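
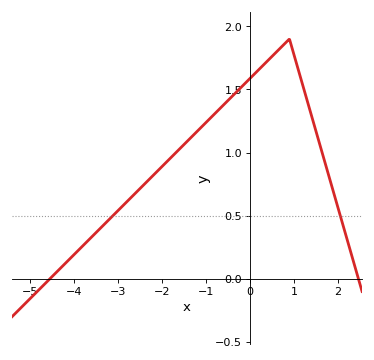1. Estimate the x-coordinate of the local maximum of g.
0.9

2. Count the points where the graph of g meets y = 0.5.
2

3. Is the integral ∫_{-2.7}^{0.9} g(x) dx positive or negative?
positive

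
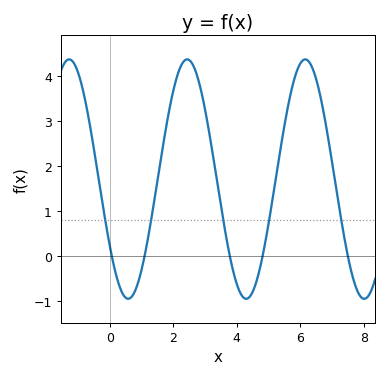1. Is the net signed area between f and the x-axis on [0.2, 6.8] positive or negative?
positive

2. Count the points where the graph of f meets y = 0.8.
5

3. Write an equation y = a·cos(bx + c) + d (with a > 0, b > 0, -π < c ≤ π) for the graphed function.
y = 2.66cos(1.69x + 2.16) + 1.71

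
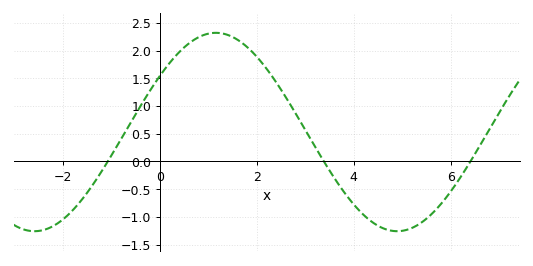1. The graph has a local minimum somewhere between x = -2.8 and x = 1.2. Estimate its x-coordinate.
-2.6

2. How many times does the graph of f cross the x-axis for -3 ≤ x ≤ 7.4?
3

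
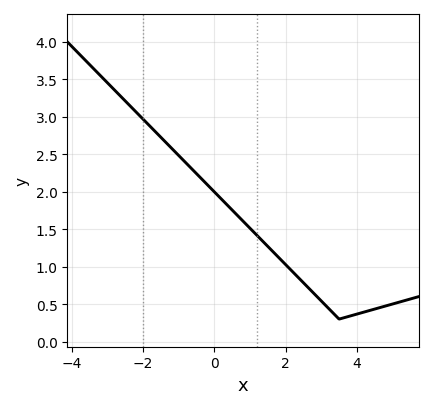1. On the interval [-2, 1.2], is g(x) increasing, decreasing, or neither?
decreasing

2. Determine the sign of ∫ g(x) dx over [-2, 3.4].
positive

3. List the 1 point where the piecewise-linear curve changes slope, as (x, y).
(3.5, 0.3)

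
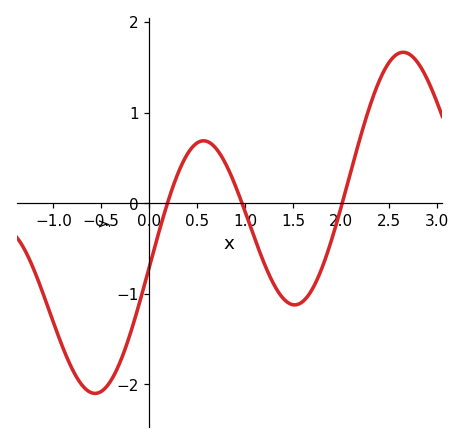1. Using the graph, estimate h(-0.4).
-1.96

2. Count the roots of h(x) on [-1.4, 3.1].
3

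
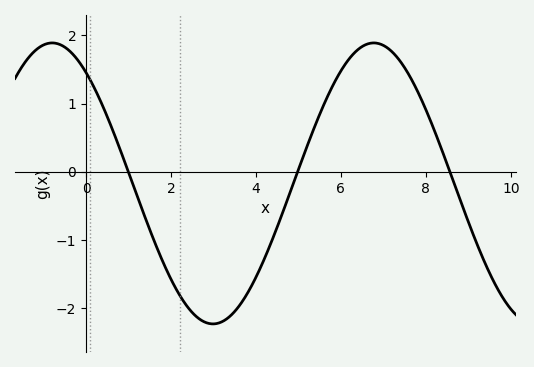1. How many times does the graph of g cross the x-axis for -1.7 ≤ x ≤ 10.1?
3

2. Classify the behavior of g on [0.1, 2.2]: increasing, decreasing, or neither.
decreasing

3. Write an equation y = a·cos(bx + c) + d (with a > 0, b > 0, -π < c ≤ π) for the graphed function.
y = 2.06cos(0.83x + 0.662) - 0.17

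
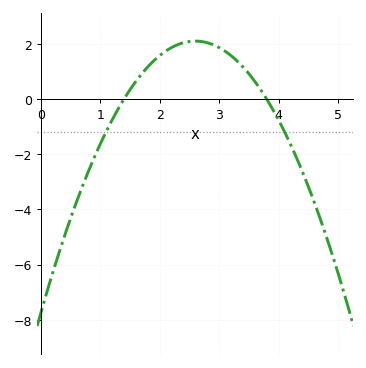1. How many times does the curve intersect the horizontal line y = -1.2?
2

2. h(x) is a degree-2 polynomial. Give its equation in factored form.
y = -1.46(x - 1.4)(x - 3.8)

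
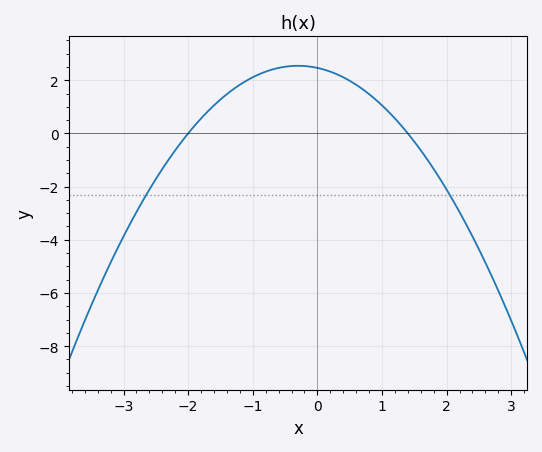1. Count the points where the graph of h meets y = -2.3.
2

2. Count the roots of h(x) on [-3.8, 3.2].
2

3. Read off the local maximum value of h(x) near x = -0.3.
2.6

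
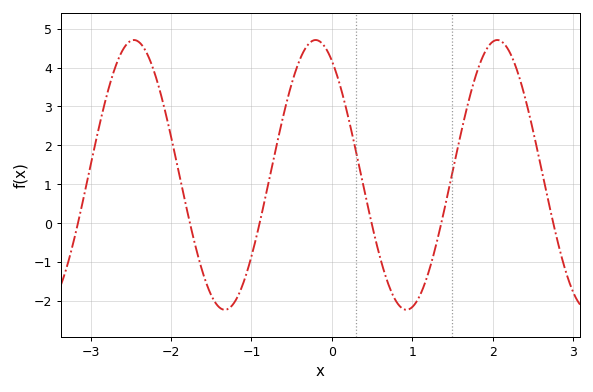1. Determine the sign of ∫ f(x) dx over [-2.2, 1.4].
positive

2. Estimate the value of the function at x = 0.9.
-2.2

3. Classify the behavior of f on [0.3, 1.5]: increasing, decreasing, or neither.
neither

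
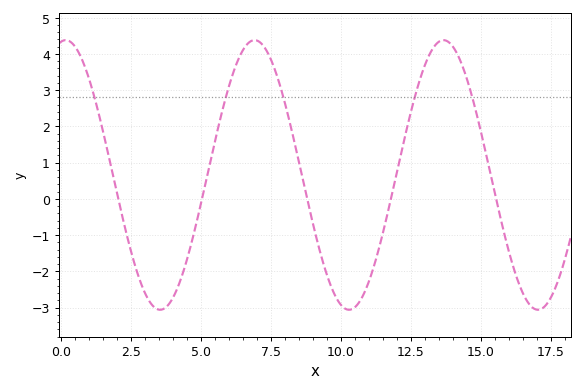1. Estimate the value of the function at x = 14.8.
2.49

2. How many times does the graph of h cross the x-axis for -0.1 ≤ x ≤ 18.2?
5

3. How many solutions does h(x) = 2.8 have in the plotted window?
5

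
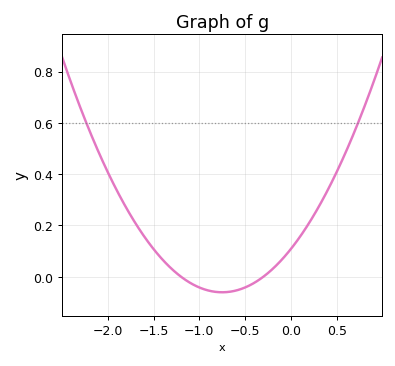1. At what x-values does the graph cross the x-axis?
-1.2, -0.3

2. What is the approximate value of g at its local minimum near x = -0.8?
-0.061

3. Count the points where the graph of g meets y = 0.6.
2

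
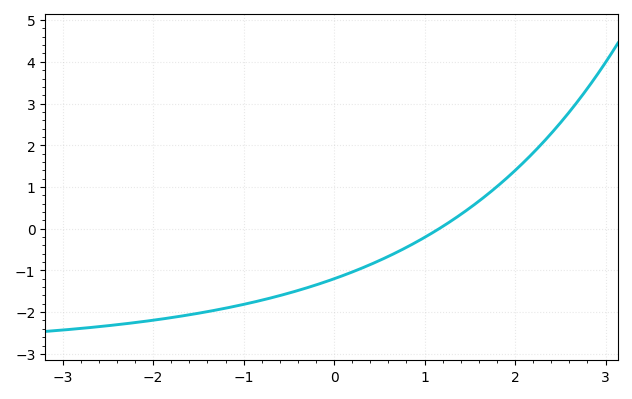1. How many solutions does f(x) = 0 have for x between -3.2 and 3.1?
1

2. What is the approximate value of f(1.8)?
1.01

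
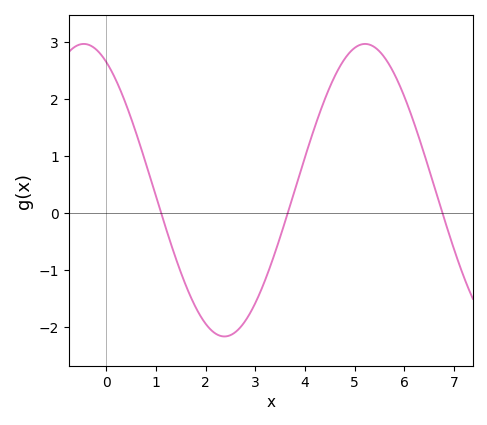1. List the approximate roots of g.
1.11, 3.65, 6.77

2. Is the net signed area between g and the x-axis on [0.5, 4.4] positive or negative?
negative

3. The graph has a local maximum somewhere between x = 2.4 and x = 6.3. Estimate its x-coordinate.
5.21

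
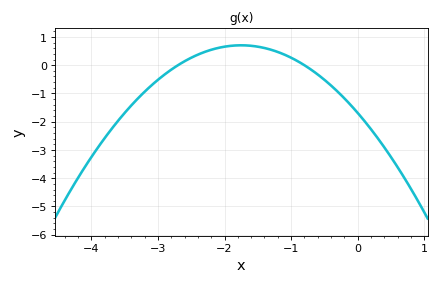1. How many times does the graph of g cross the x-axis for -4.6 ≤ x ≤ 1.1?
2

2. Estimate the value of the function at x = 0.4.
-2.9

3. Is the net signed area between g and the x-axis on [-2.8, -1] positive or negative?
positive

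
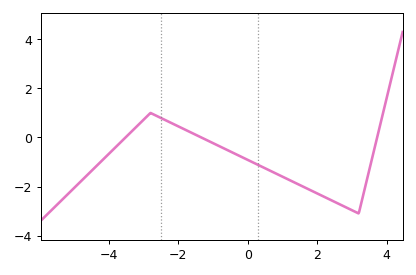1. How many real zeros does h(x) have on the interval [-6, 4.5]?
3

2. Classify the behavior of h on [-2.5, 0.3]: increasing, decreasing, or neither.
decreasing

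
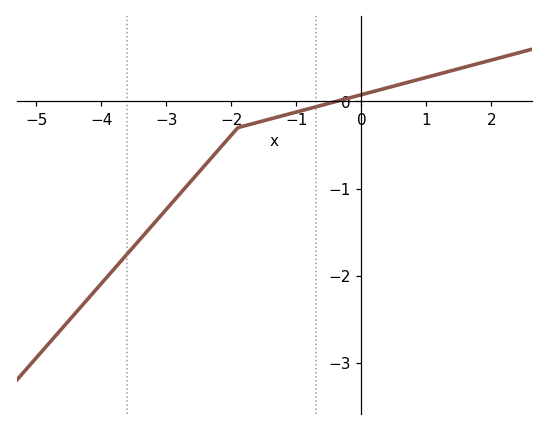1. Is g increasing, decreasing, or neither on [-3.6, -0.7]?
increasing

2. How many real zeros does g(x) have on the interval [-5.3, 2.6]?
1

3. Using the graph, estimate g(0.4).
0.157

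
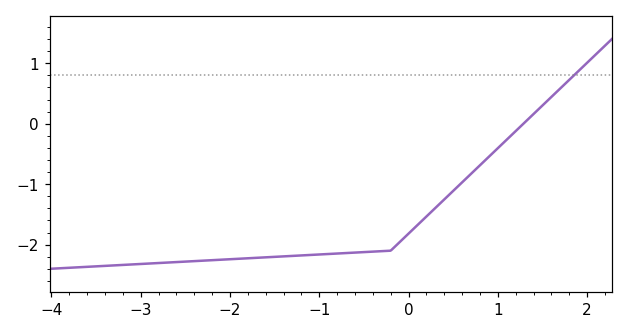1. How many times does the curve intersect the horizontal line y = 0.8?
1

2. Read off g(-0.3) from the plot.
-2.11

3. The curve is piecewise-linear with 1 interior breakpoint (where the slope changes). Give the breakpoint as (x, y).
(-0.2, -2.1)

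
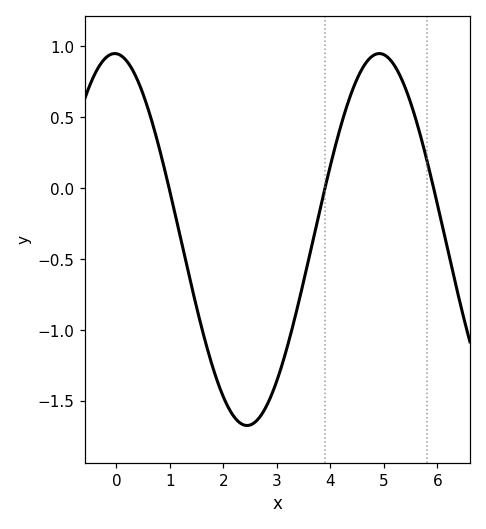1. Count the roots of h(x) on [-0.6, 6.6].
3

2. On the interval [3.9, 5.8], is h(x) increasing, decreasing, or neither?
neither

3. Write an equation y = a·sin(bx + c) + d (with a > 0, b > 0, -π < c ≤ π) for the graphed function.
y = 1.31sin(1.3x + 1.6) - 0.36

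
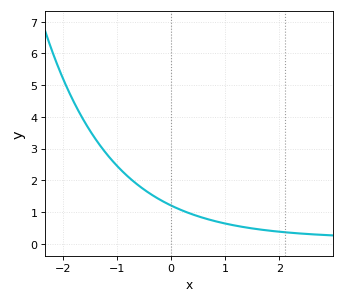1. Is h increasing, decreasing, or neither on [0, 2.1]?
decreasing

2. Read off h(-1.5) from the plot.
3.6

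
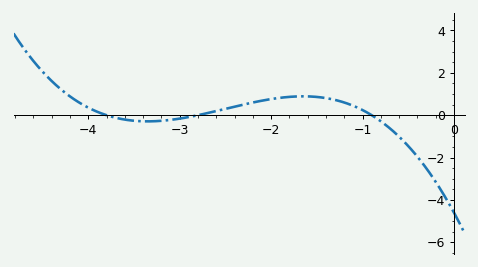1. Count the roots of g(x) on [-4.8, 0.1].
3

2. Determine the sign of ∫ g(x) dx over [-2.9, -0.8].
positive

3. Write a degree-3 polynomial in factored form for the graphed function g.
y = -0.48(x + 3.8)(x + 2.8)(x + 0.9)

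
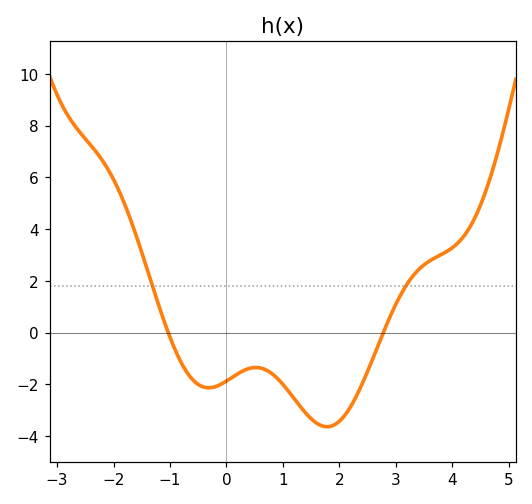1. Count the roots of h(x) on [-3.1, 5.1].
2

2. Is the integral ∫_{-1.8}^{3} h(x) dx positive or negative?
negative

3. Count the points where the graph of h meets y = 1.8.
2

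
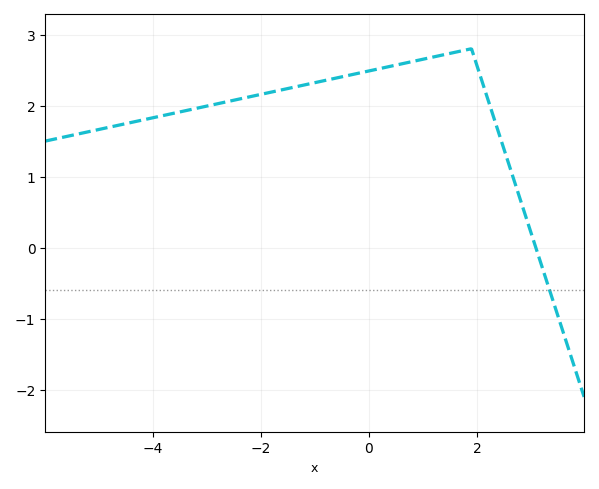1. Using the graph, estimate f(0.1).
2.5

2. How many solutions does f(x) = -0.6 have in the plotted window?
1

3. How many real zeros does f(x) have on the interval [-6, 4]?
1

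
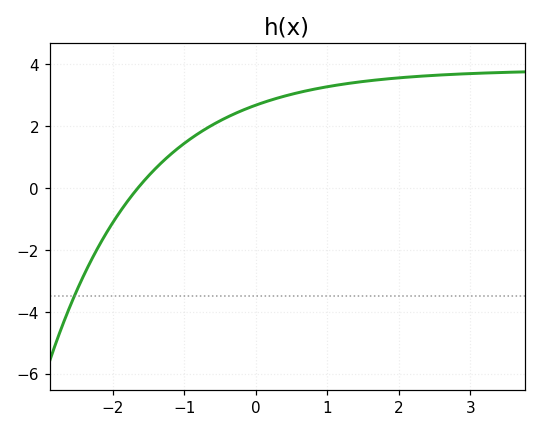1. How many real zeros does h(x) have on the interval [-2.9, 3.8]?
1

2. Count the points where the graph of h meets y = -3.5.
1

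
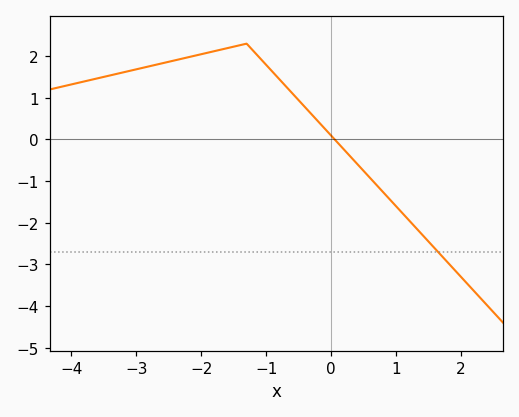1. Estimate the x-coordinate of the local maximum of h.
-1.3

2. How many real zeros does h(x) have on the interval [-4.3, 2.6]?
1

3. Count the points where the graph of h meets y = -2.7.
1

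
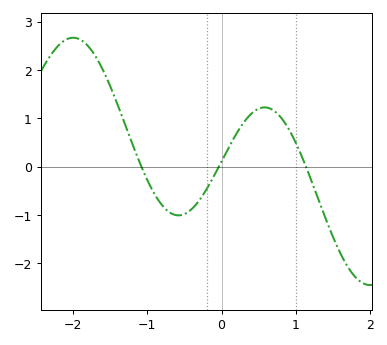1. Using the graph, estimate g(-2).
2.67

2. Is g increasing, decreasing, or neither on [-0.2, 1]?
neither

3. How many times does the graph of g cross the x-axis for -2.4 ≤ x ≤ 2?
3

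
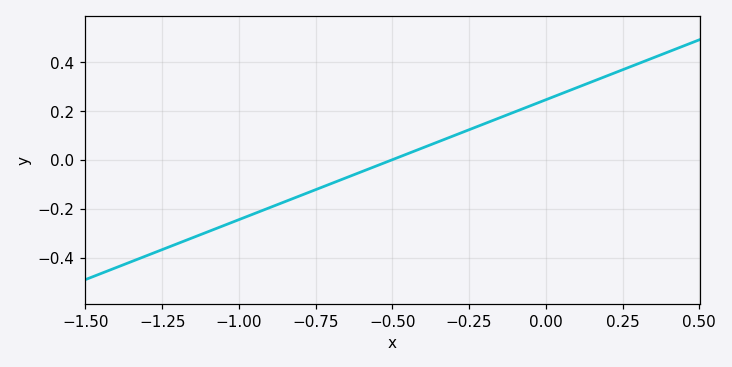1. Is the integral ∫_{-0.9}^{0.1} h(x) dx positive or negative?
positive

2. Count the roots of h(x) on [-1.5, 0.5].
1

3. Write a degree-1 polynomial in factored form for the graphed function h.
y = 0.49(x + 0.5)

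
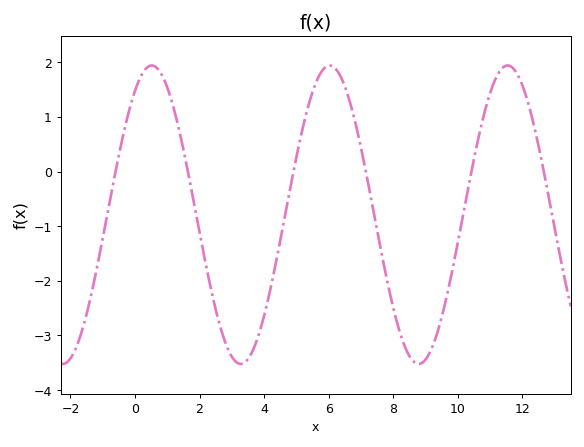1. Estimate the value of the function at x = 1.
1.5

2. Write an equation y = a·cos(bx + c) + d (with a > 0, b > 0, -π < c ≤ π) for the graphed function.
y = 2.73cos(1.1x - 0.59) - 0.79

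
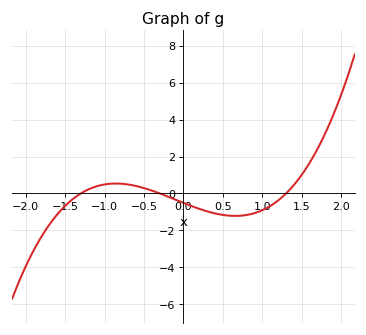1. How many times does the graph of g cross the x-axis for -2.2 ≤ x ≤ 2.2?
3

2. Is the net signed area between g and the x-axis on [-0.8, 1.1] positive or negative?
negative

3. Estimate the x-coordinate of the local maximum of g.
-0.9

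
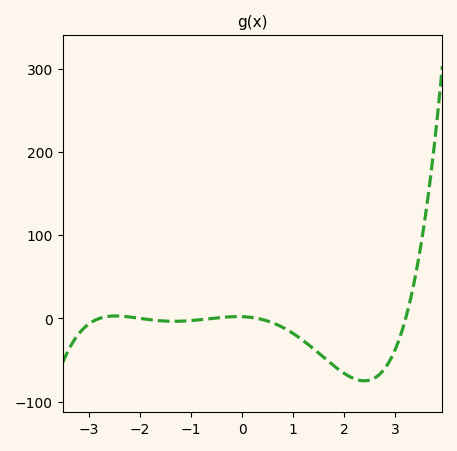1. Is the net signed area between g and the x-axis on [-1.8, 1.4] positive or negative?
negative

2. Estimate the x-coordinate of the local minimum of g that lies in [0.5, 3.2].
2.39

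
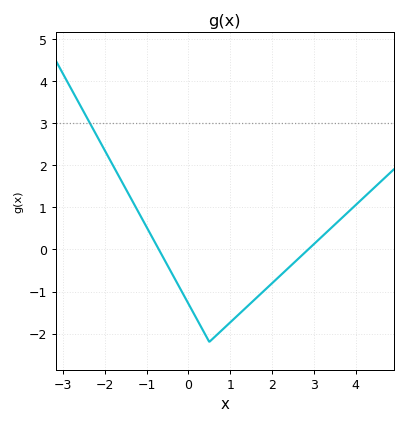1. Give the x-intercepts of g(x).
-0.8, 2.8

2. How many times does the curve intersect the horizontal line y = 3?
1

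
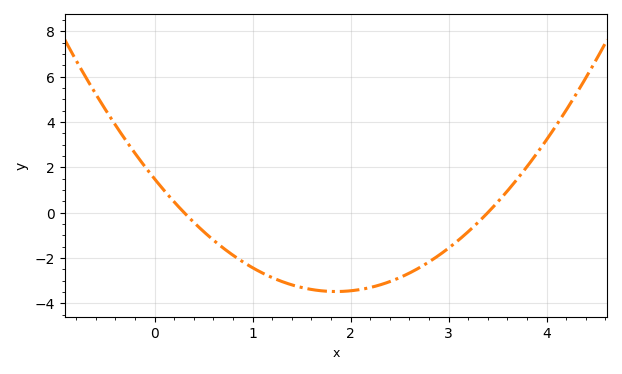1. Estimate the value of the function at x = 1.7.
-3.4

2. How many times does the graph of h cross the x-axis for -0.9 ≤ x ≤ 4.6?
2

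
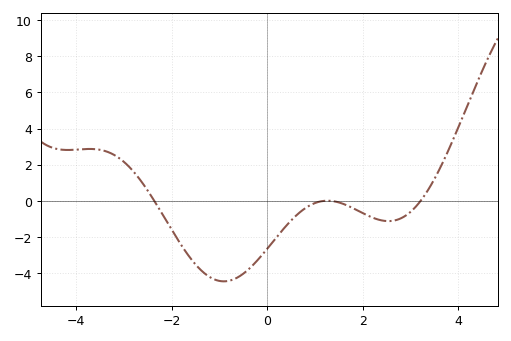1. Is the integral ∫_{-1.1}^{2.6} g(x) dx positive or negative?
negative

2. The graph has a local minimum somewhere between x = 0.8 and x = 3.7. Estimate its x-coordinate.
2.54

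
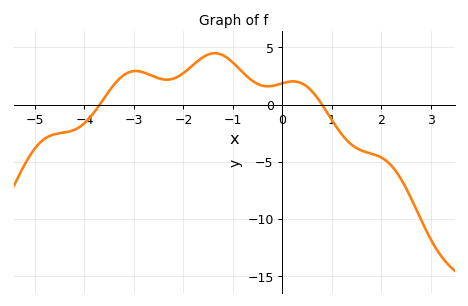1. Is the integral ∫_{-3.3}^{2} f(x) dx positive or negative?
positive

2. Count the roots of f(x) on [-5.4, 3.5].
2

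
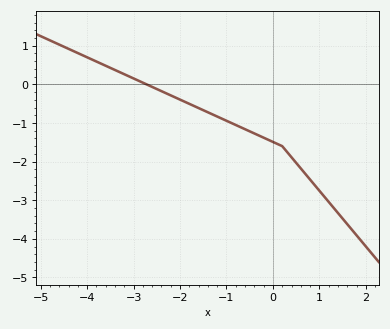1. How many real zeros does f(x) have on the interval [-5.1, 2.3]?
1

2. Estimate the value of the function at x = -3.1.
0.208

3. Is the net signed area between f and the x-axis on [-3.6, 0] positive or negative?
negative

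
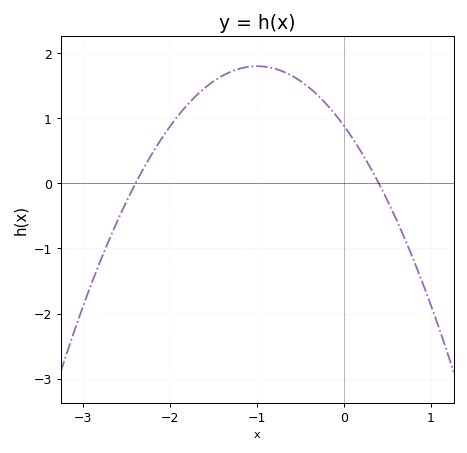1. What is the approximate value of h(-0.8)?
1.77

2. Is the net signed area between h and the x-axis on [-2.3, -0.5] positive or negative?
positive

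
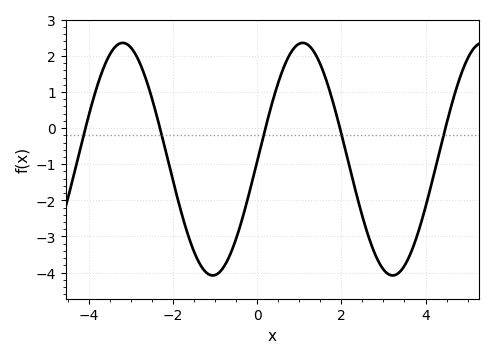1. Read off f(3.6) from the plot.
-3.59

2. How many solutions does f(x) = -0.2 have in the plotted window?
5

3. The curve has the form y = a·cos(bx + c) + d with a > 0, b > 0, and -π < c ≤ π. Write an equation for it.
y = 3.22cos(1.47x - 1.59) - 0.86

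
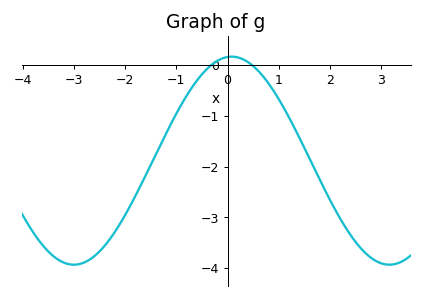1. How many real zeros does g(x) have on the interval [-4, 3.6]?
2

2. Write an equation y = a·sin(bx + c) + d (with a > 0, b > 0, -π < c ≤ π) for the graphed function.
y = 2.05sin(1x + 1.5) - 1.88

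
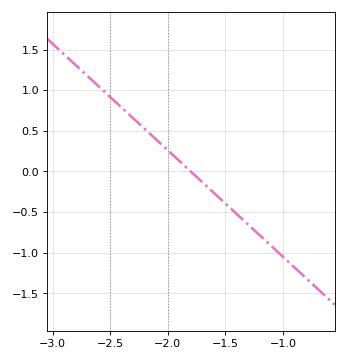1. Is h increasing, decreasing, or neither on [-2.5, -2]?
decreasing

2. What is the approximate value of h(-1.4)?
-0.524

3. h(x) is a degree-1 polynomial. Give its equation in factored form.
y = -1.31(x + 1.8)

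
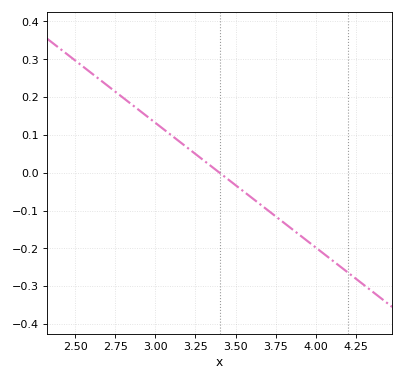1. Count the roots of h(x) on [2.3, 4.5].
1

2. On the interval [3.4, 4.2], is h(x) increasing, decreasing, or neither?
decreasing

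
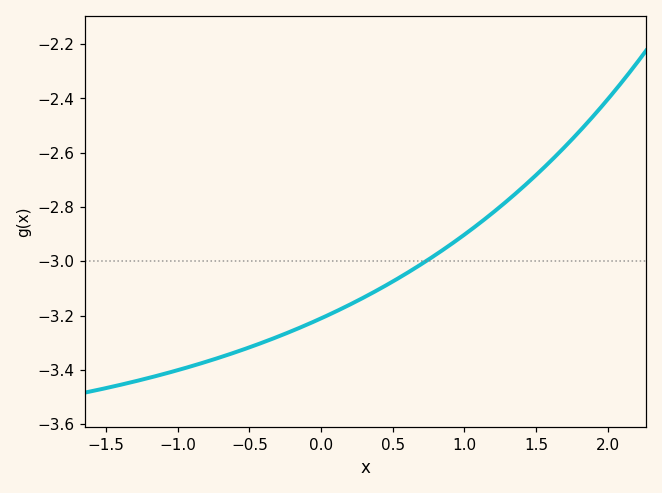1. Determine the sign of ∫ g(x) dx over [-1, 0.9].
negative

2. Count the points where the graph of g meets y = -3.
1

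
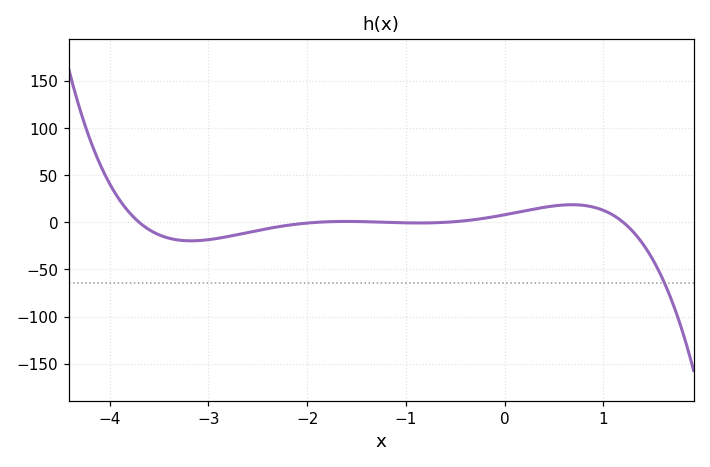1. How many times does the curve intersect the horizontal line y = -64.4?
1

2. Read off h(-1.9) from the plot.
0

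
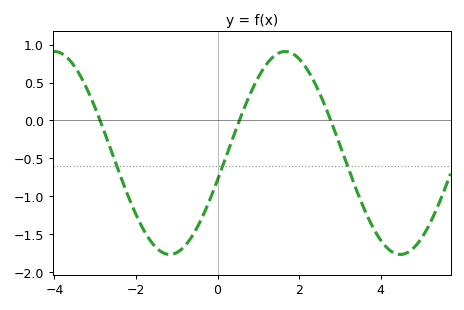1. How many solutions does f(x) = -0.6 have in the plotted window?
3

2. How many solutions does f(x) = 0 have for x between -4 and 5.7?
3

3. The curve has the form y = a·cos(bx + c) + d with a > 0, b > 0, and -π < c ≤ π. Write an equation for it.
y = 1.34cos(1.11x - 1.84) - 0.43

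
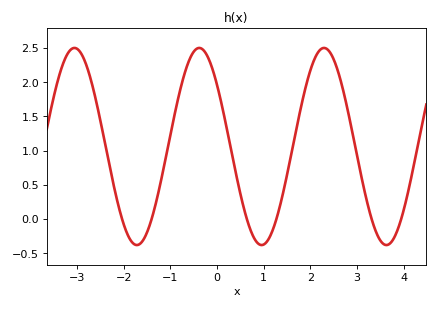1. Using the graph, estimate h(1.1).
-0.3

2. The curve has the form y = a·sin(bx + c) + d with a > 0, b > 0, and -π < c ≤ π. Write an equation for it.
y = 1.44sin(2.4x + 2.5) + 1.06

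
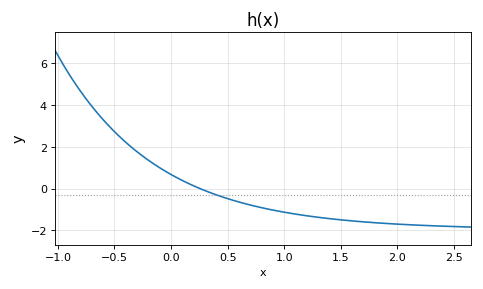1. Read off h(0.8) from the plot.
-0.908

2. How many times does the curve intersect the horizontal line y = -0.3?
1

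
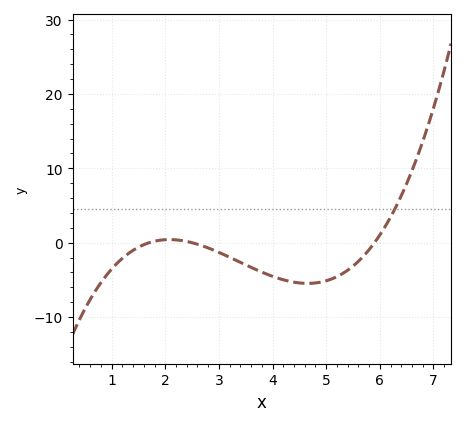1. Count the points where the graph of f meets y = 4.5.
1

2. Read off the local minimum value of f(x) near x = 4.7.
-5.47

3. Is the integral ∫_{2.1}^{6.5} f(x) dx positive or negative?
negative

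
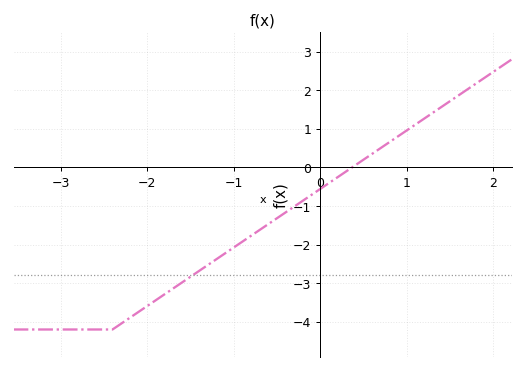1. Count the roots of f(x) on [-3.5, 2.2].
1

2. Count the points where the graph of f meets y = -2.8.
1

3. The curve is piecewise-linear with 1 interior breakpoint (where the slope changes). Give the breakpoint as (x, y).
(-2.4, -4.2)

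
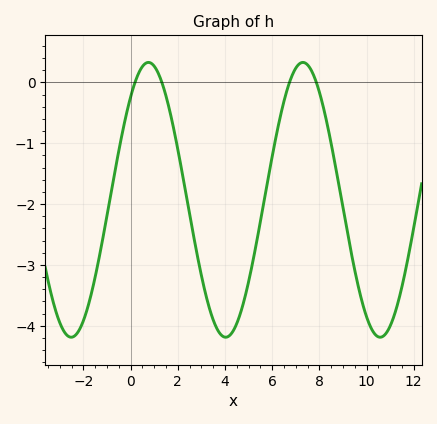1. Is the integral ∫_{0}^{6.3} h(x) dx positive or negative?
negative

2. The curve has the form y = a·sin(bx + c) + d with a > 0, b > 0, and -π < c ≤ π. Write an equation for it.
y = 2.26sin(0.96x + 0.84) - 1.93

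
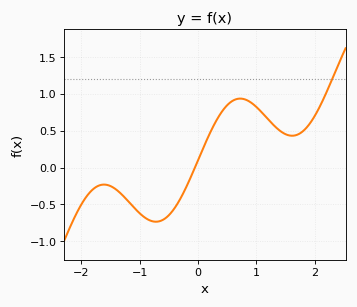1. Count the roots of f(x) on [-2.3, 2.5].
1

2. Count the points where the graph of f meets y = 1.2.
1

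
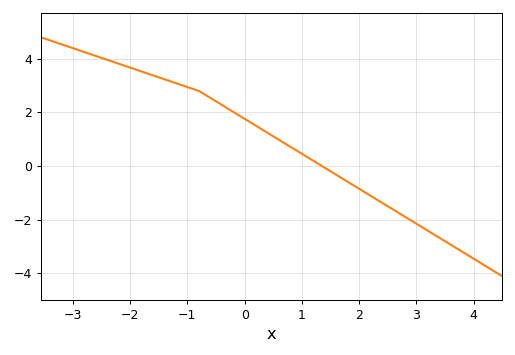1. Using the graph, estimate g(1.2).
0.2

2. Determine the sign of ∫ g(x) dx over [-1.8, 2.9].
positive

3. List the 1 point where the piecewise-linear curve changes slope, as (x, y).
(-0.8, 2.8)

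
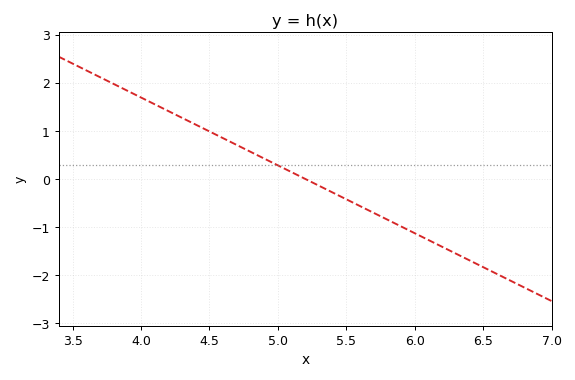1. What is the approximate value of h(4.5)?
0.987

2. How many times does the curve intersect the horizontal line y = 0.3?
1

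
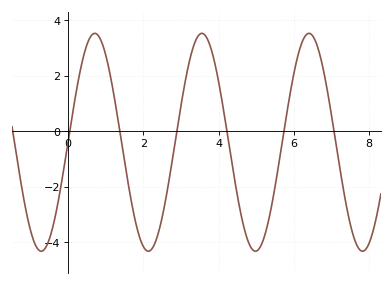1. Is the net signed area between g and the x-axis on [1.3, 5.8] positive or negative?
negative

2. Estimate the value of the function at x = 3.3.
2.91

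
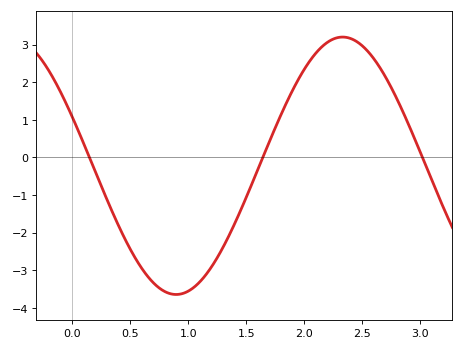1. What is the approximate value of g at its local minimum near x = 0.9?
-3.6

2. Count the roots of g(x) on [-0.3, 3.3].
3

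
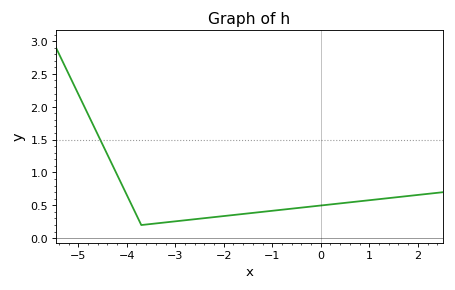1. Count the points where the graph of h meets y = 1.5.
1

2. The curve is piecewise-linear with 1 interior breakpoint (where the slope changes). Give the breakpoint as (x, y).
(-3.7, 0.2)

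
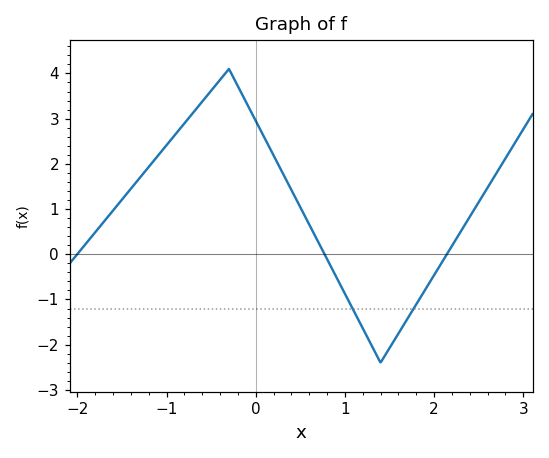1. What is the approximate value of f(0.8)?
-0.1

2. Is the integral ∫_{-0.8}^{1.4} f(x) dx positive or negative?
positive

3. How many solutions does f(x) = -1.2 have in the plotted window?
2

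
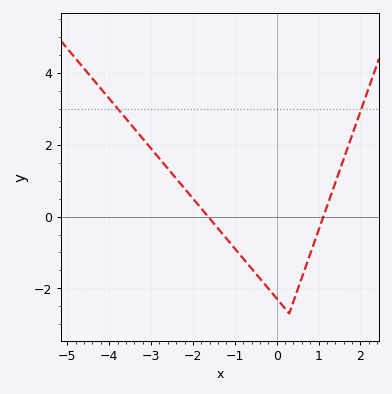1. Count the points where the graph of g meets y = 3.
2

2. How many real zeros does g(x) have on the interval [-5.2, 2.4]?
2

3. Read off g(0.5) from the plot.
-2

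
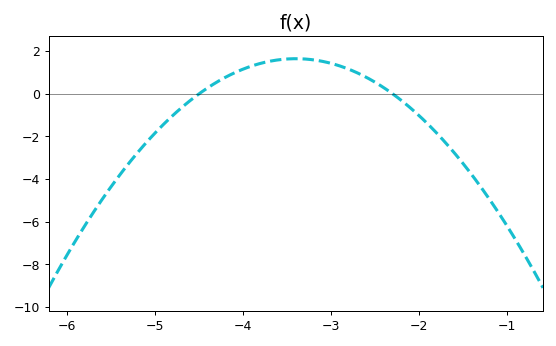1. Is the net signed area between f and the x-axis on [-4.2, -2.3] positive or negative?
positive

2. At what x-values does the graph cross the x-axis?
-4.5, -2.3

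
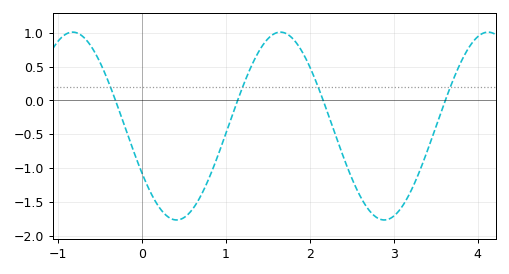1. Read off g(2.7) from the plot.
-1.62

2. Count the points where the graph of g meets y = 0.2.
4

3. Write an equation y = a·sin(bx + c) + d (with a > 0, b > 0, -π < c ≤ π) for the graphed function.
y = 1.39sin(2.54x - 2.62) - 0.38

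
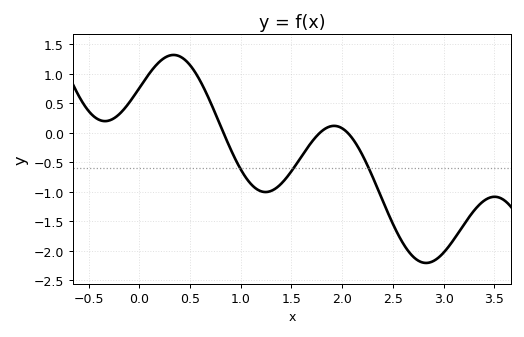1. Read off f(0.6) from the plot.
0.882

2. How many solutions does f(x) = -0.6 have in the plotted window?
3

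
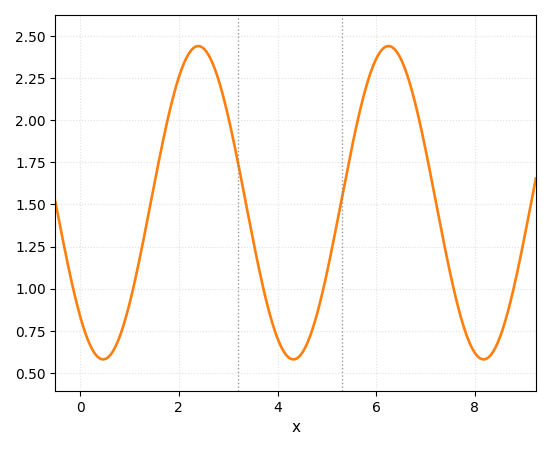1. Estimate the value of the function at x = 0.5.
0.6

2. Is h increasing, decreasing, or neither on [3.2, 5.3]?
neither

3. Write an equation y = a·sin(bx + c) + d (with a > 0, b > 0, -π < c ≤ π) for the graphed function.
y = 0.93sin(1.6x - 2.3) + 1.51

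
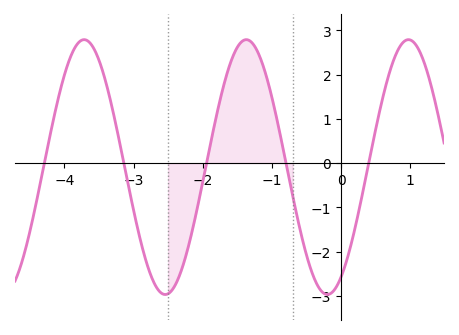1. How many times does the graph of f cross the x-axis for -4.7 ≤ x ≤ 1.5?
5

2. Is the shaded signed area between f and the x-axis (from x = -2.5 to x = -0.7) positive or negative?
positive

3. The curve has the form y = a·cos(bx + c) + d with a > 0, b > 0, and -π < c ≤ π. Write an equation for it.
y = 2.88cos(2.7x - 2.6) - 0.09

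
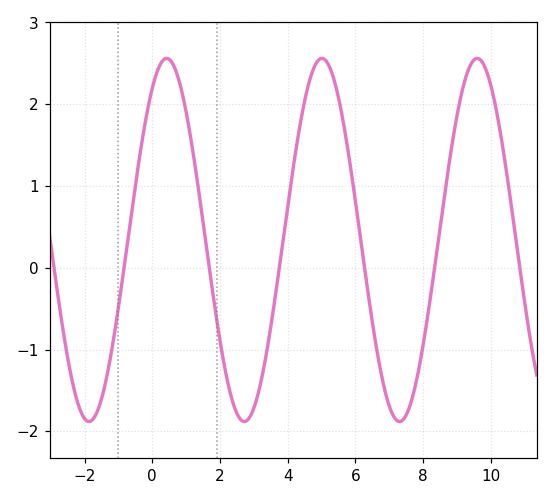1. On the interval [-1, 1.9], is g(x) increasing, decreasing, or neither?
neither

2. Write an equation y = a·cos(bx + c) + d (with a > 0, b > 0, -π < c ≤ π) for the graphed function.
y = 2.22cos(1.4x - 0.58) + 0.34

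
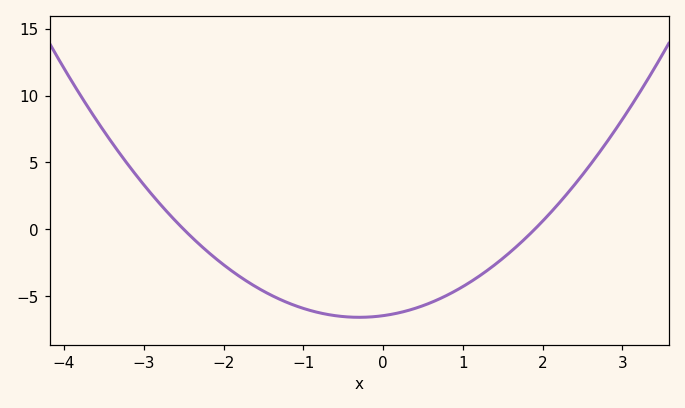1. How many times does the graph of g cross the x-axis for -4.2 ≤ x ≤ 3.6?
2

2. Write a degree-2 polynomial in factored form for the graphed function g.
y = 1.36(x + 2.5)(x - 1.9)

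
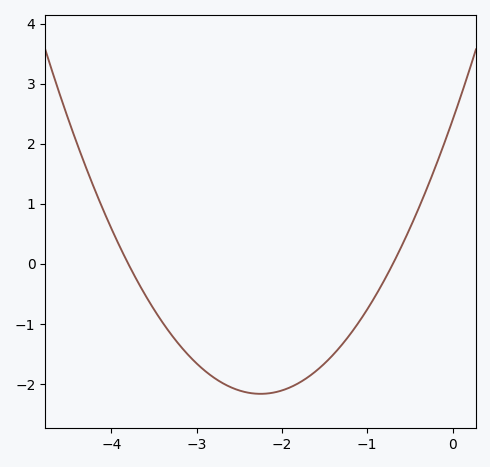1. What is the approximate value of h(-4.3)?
1.6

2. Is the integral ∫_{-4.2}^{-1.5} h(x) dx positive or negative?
negative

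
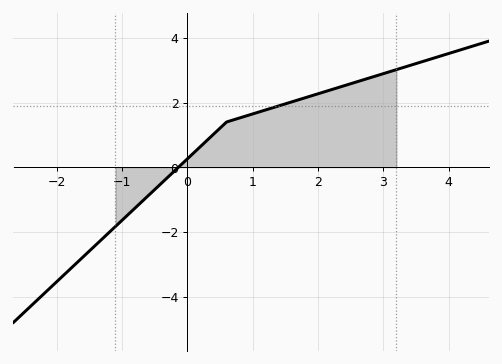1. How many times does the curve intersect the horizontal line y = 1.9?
1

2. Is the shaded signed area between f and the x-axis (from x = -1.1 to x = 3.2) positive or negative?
positive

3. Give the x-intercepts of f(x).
-0.136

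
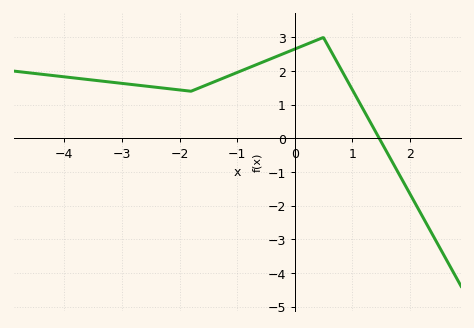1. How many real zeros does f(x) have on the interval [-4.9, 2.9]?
1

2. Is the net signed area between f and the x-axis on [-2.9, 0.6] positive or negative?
positive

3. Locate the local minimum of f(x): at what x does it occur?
-1.8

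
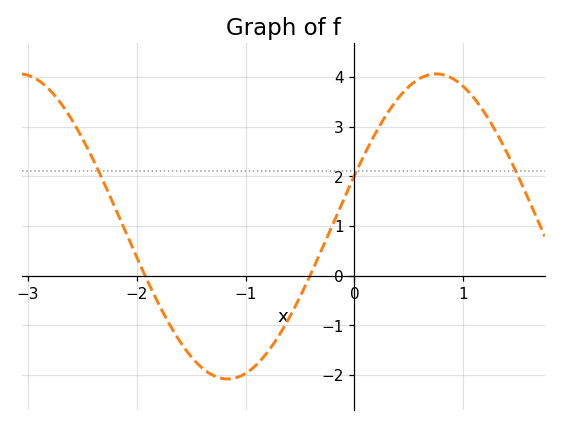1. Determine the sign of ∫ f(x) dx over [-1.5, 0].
negative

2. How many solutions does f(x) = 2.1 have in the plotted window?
3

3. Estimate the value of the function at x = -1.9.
-0.1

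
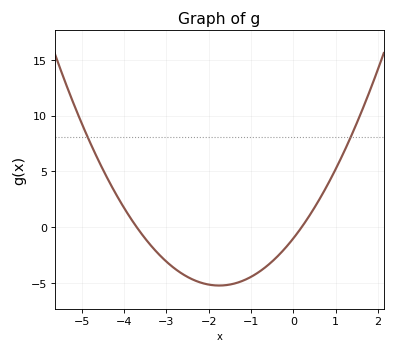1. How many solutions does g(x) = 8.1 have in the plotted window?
2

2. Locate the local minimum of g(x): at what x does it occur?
-1.75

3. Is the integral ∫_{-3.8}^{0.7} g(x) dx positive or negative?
negative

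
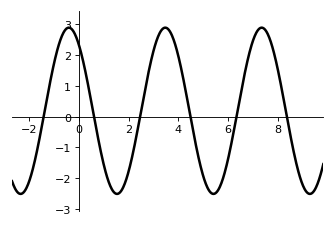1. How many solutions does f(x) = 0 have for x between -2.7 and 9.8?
6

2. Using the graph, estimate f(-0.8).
2.35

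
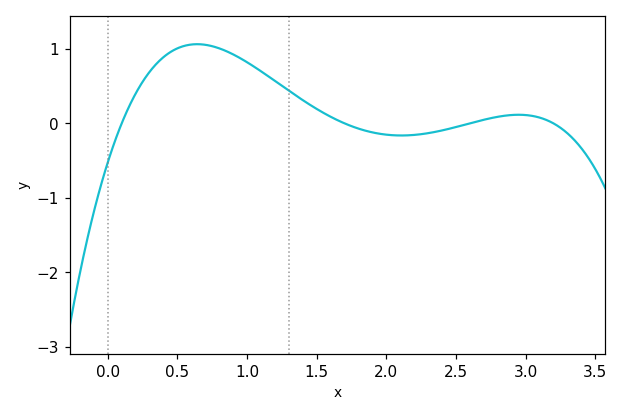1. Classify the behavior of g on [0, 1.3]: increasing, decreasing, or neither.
neither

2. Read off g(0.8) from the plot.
1.01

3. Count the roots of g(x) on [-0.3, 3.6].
4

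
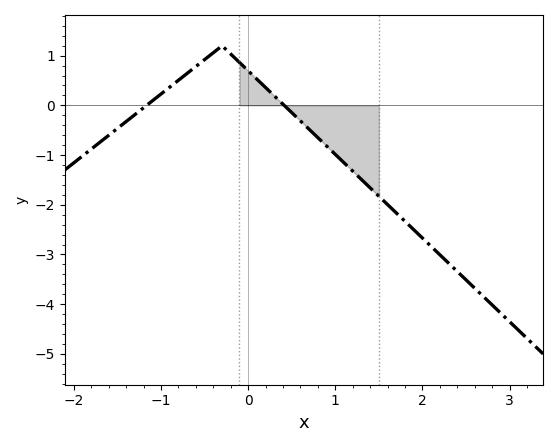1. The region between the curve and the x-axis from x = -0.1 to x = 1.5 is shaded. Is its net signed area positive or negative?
negative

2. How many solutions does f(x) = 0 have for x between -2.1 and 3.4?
2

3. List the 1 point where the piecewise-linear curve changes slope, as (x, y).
(-0.3, 1.2)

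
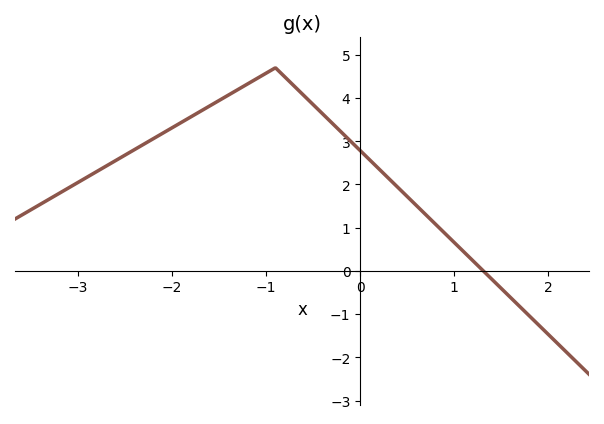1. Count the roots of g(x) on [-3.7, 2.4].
1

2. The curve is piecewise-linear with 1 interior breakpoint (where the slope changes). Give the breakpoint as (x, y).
(-0.9, 4.7)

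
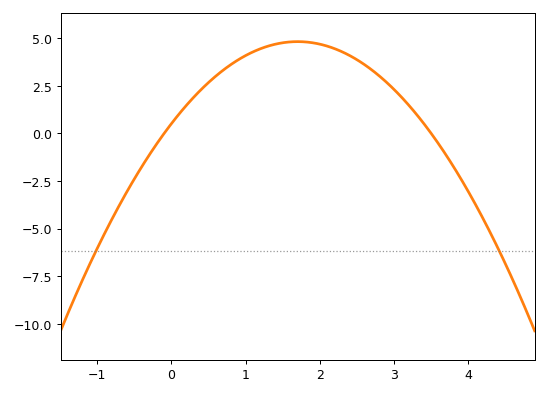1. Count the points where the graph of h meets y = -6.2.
2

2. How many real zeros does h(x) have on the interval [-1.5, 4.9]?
2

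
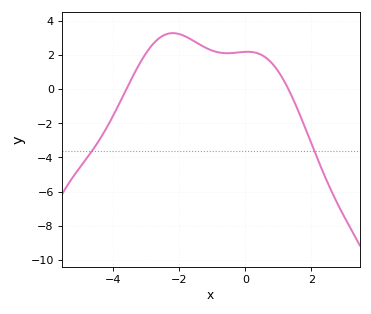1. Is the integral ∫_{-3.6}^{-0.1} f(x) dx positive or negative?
positive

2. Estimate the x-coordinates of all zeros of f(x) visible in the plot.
-3.6, 1.4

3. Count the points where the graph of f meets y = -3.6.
2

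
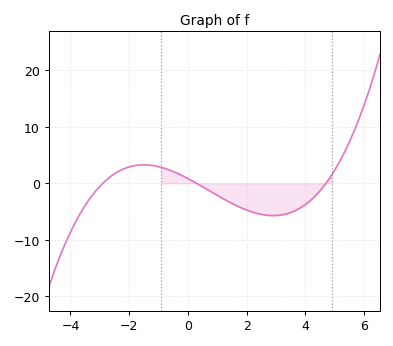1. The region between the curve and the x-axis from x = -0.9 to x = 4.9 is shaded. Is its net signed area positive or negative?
negative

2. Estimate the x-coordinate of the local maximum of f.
-1.6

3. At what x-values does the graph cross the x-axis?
-2.8, 0.2, 4.8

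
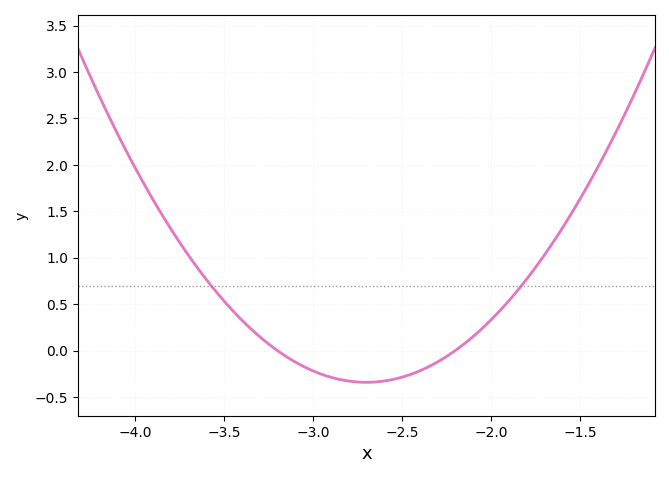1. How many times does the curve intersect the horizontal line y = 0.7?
2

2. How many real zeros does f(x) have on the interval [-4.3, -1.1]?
2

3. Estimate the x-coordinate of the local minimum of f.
-2.7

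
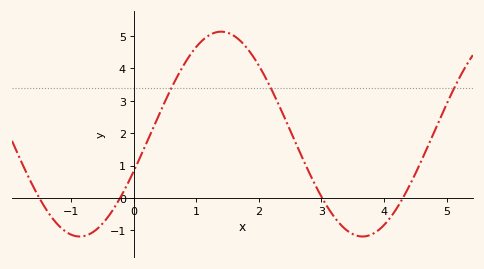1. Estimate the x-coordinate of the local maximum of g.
1.4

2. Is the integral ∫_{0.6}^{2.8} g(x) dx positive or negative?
positive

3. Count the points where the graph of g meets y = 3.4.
3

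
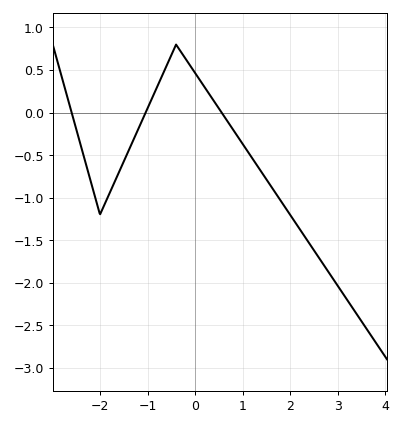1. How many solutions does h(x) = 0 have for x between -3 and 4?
3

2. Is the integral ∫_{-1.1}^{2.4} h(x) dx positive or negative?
negative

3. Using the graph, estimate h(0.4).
0.133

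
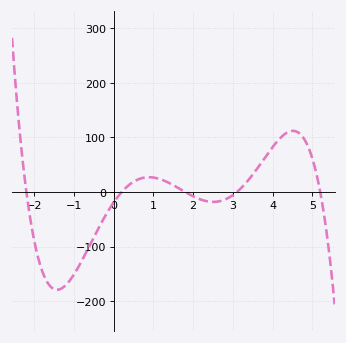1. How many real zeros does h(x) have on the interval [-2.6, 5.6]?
5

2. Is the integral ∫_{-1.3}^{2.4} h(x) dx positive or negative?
negative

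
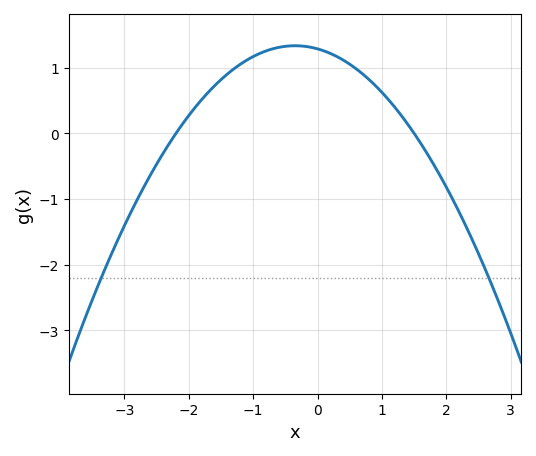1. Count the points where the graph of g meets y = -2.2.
2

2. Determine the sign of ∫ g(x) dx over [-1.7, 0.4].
positive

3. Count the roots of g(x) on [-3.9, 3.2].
2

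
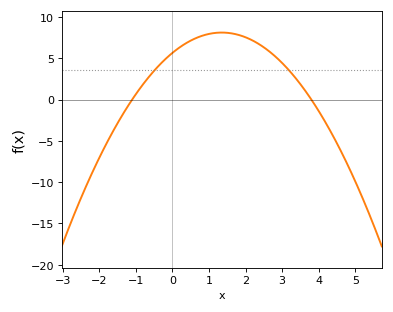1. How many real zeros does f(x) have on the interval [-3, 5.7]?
2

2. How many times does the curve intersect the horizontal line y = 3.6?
2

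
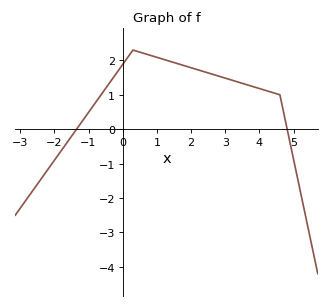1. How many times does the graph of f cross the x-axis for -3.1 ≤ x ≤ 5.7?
2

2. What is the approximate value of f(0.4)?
2.27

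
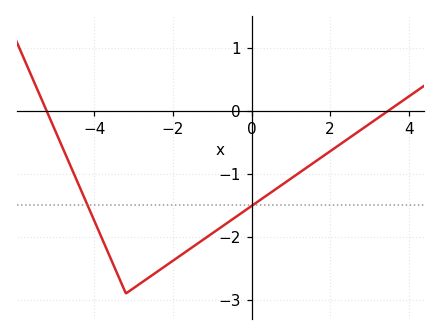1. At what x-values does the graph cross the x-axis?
-5.2, 3.4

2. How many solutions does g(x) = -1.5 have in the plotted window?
2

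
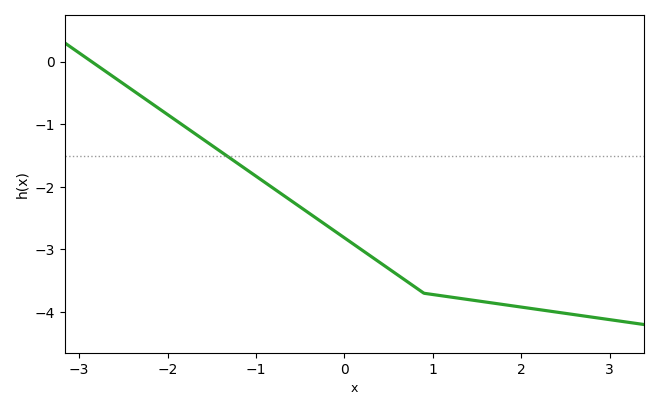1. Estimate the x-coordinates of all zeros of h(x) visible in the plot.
-2.86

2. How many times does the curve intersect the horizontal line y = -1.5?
1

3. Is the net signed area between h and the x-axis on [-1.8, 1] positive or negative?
negative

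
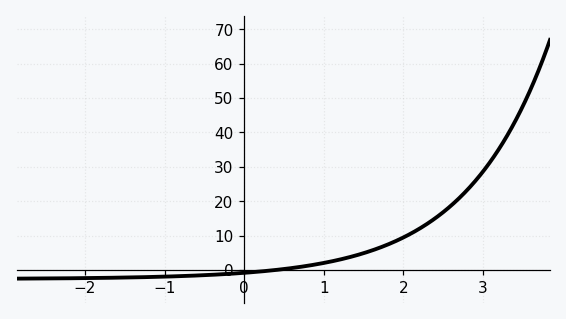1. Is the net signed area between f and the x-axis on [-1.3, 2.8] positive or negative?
positive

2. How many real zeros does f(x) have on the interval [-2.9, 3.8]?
1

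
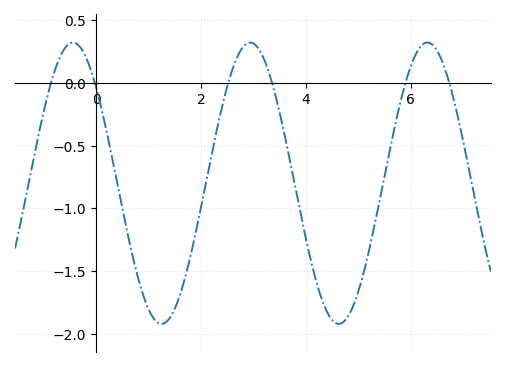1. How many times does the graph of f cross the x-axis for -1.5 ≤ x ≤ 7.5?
6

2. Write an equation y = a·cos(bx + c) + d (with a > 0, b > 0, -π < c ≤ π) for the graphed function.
y = 1.12cos(1.86x + 0.822) - 0.8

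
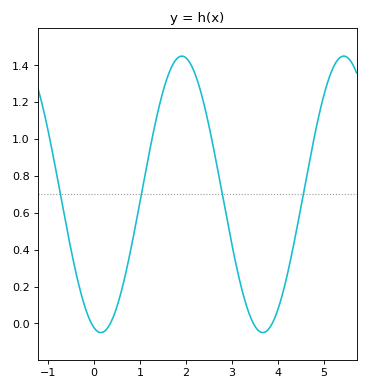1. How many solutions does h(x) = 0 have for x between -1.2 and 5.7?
4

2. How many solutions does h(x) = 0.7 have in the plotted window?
4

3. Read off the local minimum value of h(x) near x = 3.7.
-0.04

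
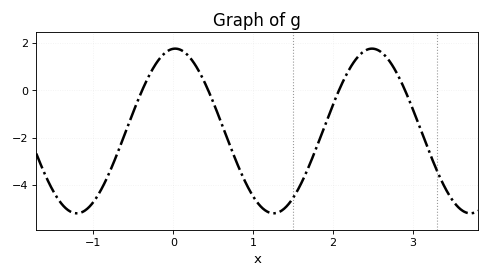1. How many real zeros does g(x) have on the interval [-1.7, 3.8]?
4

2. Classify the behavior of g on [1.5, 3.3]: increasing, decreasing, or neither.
neither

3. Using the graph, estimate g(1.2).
-5.2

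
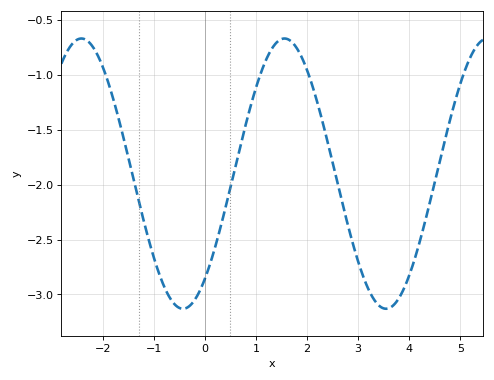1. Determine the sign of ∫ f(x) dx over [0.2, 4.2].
negative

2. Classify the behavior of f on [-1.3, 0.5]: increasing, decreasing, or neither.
neither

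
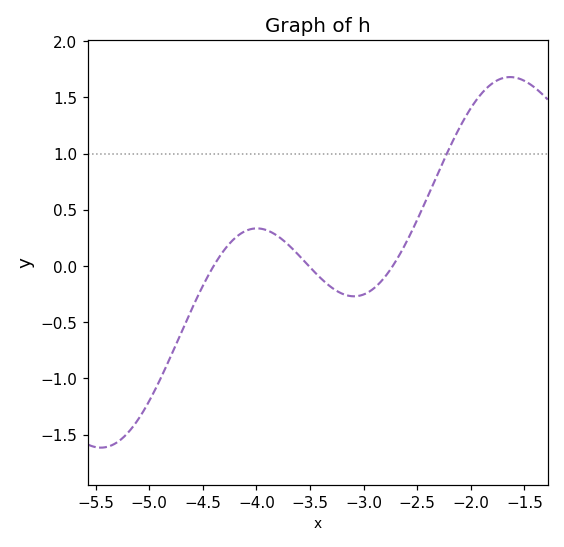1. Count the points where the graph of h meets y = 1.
1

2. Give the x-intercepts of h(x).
-4.4, -3.51, -2.73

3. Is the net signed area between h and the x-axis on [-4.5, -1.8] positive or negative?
positive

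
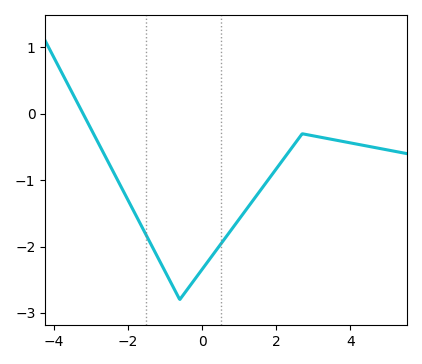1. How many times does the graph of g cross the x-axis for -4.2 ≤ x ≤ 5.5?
1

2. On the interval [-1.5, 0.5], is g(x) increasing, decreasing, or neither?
neither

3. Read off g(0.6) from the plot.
-1.9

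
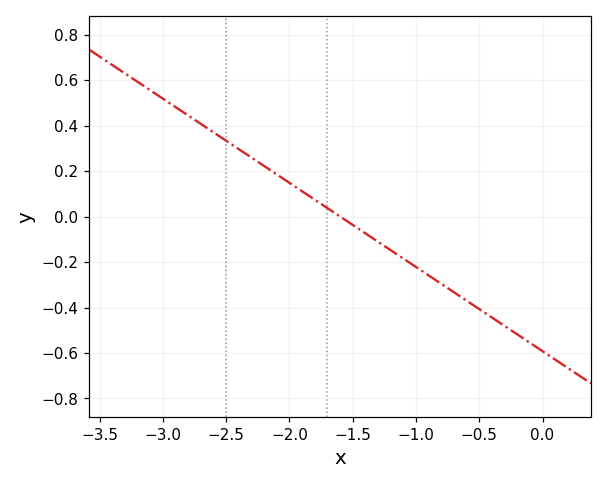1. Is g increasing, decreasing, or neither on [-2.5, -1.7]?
decreasing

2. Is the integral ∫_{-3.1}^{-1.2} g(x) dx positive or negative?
positive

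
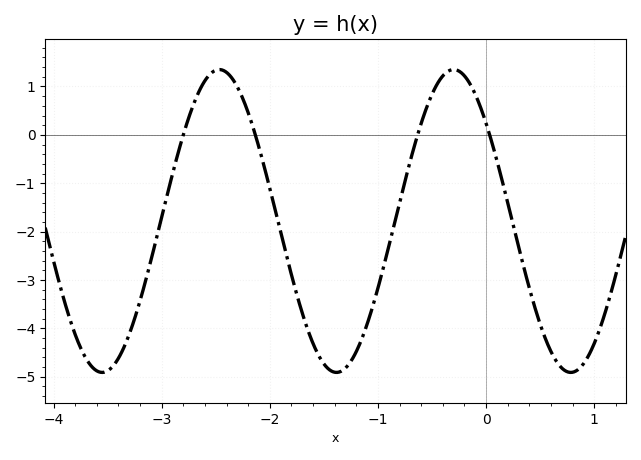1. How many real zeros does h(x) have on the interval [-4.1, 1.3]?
4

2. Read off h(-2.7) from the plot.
0.662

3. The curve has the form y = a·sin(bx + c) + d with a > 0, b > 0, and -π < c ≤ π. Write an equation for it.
y = 3.13sin(2.9x + 2.44) - 1.78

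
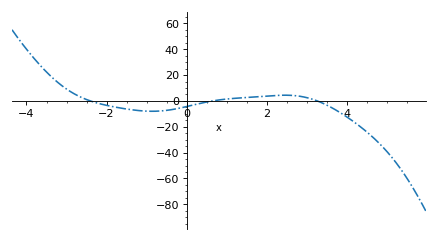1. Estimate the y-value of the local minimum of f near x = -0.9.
-8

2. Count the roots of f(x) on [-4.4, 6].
3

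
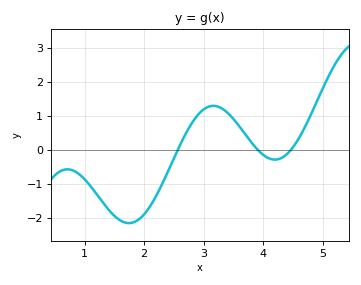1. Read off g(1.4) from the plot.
-1.7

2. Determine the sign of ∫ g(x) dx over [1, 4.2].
negative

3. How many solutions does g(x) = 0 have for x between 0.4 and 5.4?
3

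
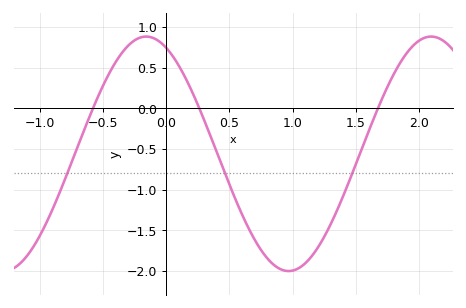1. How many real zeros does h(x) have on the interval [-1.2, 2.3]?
3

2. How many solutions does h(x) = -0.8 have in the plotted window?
3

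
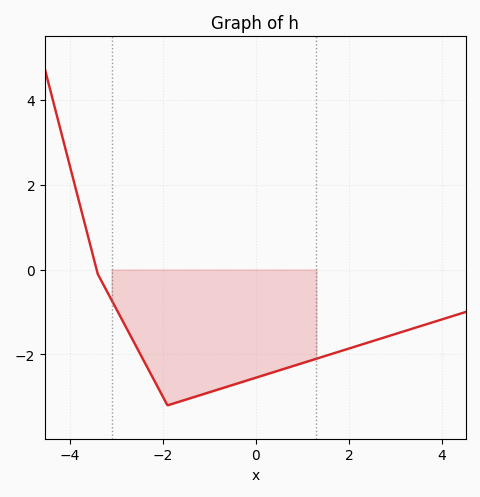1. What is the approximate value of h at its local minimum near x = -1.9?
-3.2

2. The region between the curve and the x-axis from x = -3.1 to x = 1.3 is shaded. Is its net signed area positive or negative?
negative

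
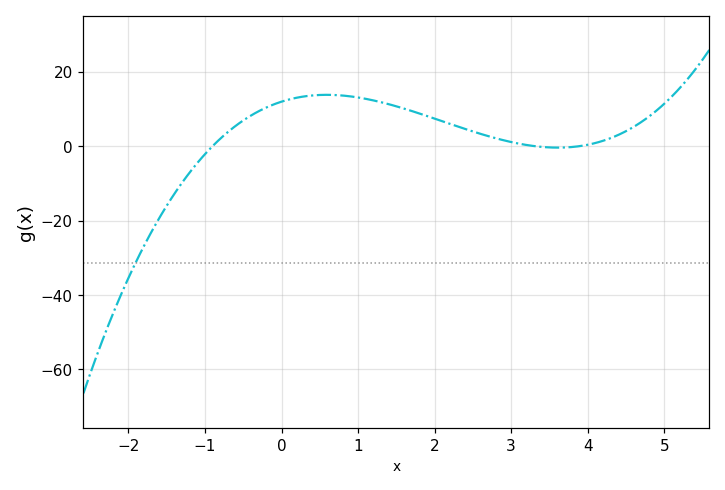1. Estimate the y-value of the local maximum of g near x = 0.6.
14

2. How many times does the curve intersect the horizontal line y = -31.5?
1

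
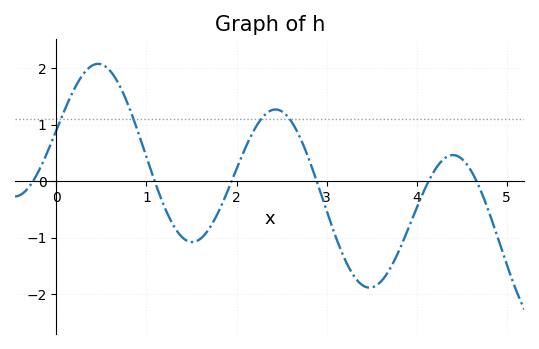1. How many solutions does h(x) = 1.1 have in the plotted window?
4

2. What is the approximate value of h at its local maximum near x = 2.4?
1.3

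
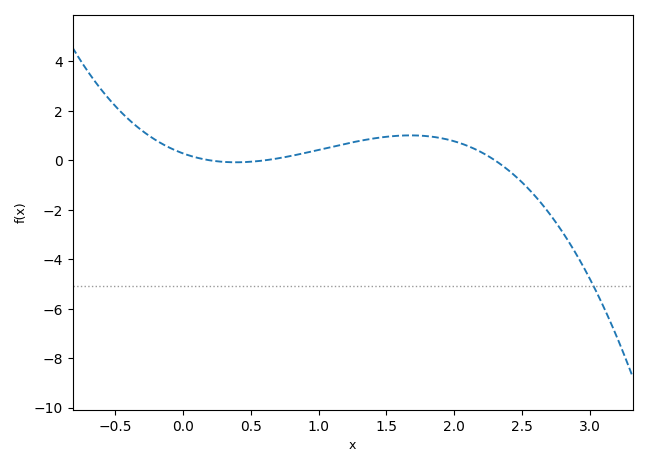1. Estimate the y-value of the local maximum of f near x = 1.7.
1.01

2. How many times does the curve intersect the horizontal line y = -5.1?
1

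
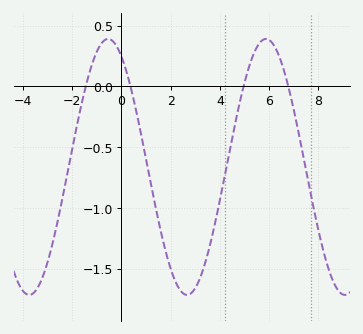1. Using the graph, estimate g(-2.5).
-1.02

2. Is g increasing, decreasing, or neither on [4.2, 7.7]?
neither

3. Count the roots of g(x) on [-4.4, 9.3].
4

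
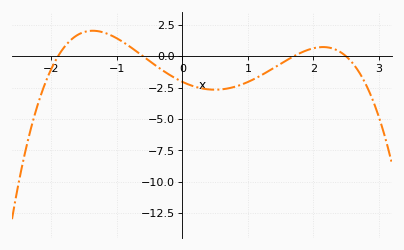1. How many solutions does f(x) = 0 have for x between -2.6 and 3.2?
4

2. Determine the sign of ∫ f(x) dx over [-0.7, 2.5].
negative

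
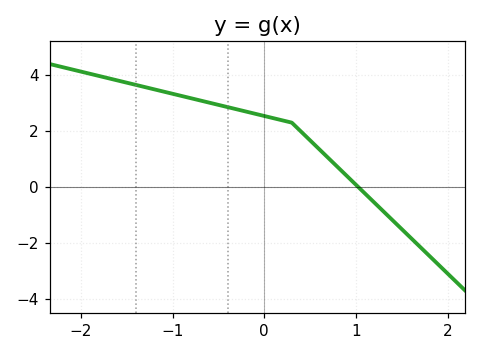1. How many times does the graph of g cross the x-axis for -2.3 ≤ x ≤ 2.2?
1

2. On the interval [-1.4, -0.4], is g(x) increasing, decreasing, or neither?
decreasing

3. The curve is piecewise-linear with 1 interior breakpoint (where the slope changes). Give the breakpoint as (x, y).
(0.3, 2.3)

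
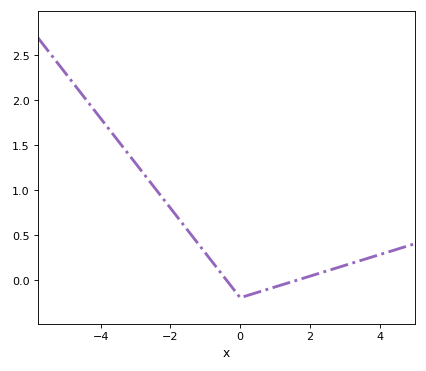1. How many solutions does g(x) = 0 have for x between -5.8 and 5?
2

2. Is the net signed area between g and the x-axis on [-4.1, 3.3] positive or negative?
positive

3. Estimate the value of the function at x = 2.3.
0.076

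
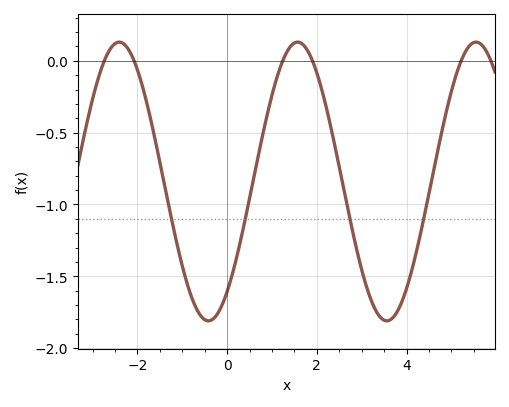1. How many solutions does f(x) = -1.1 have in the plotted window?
4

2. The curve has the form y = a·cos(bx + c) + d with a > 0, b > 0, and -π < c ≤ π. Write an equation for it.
y = 0.97cos(1.6x - 2.5) - 0.84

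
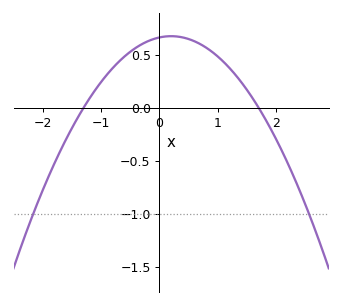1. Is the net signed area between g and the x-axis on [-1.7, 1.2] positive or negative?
positive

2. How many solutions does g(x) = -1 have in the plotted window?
2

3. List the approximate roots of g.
-1.3, 1.7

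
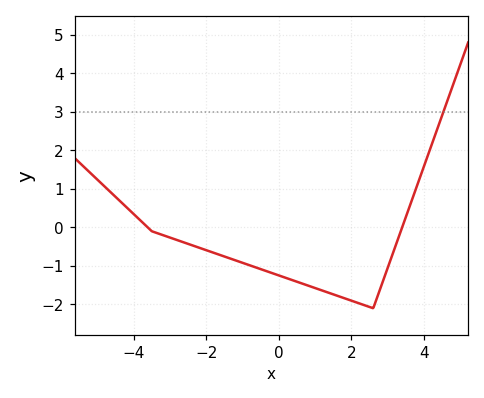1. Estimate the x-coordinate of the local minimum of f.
2.6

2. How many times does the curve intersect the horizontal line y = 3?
1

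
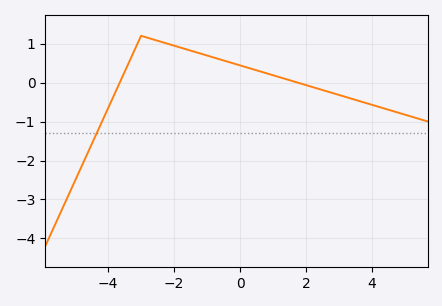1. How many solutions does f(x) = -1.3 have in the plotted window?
1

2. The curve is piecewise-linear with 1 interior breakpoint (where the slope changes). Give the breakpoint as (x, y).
(-3, 1.2)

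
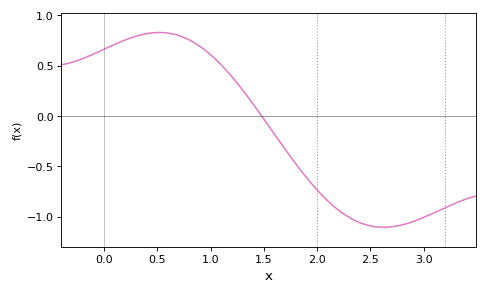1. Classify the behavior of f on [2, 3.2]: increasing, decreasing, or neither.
neither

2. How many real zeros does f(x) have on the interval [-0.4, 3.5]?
1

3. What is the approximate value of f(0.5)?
0.829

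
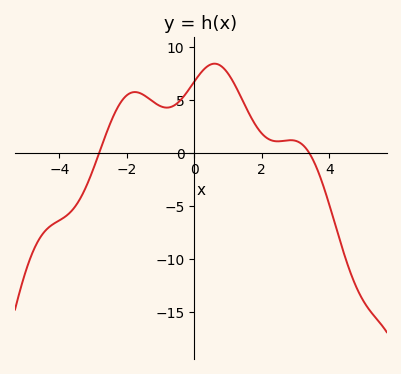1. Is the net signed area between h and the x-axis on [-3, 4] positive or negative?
positive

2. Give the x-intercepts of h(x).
-2.8, 3.4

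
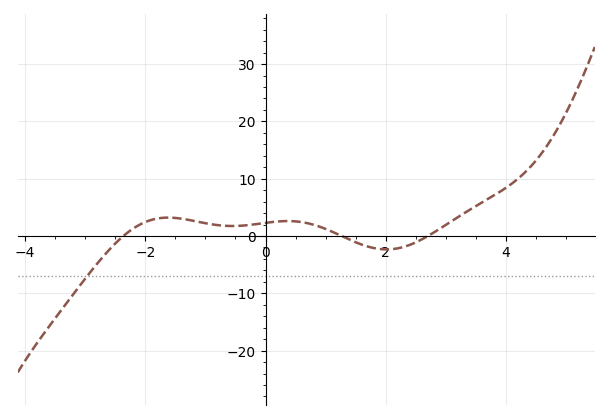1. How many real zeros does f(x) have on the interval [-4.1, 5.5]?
3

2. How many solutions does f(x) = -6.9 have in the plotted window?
1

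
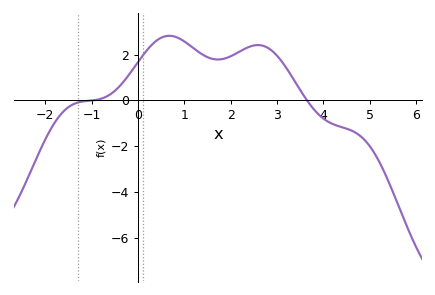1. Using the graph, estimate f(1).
2.57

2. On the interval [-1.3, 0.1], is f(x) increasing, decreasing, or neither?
increasing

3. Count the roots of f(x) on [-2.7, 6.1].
2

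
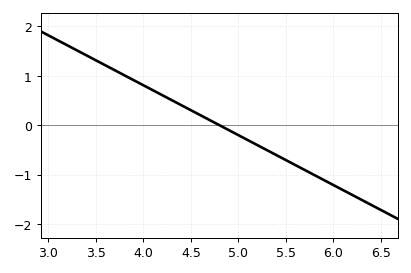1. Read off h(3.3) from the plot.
1.52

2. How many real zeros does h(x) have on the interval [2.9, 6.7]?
1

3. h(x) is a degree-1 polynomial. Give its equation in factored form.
y = -1.01(x - 4.8)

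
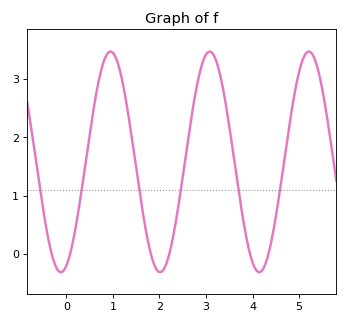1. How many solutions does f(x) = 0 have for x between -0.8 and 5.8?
6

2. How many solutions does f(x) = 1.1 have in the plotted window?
6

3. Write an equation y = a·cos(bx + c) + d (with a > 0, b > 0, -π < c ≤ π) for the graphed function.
y = 1.89cos(2.95x - 2.8) + 1.58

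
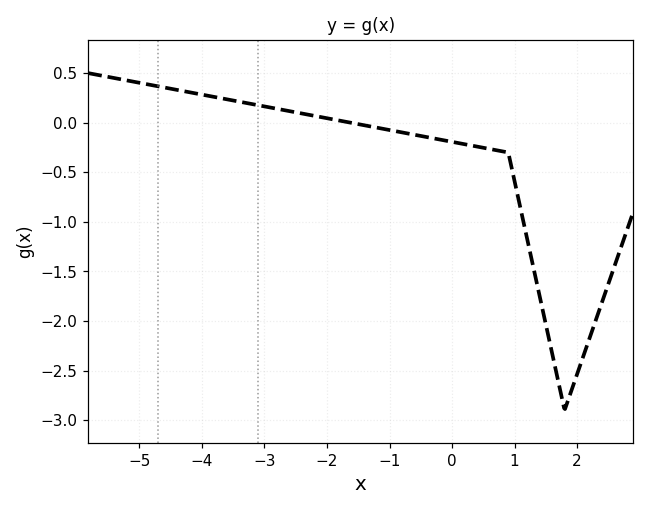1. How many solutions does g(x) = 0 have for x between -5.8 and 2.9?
1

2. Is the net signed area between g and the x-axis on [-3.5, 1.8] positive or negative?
negative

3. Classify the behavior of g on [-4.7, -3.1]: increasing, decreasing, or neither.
decreasing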